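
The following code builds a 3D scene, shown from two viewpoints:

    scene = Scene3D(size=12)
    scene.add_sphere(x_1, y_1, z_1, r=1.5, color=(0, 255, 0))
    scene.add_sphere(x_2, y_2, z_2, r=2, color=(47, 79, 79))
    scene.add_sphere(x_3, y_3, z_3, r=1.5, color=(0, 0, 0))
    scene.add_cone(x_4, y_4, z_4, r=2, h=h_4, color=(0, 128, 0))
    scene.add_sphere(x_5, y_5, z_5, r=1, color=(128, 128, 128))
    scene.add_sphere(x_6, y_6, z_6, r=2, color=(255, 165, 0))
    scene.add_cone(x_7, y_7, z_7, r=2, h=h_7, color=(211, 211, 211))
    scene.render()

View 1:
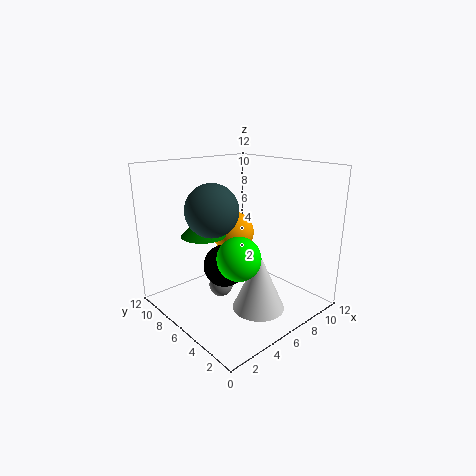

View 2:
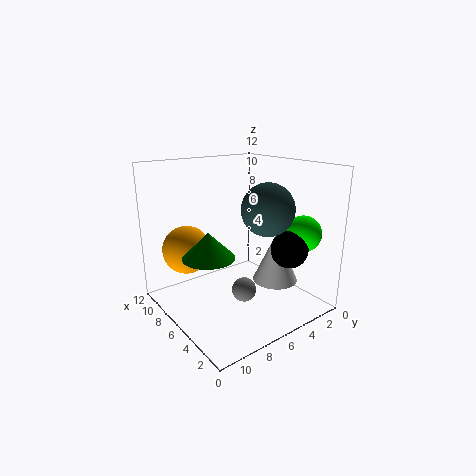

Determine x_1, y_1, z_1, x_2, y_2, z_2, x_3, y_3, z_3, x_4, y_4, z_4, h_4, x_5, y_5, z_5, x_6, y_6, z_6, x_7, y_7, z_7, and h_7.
x_1 = 2.5, y_1 = 2, z_1 = 6.5, x_2 = 3, y_2 = 5.5, z_2 = 9, x_3 = 2.5, y_3 = 3.5, z_3 = 5.5, x_4 = 5, y_4 = 9.5, z_4 = 5.5, h_4 = 2, x_5 = 4.5, y_5 = 6.5, z_5 = 2, x_6 = 8.5, y_6 = 9.5, z_6 = 5, x_7 = 5, y_7 = 2.5, z_7 = 1.5, h_7 = 4.5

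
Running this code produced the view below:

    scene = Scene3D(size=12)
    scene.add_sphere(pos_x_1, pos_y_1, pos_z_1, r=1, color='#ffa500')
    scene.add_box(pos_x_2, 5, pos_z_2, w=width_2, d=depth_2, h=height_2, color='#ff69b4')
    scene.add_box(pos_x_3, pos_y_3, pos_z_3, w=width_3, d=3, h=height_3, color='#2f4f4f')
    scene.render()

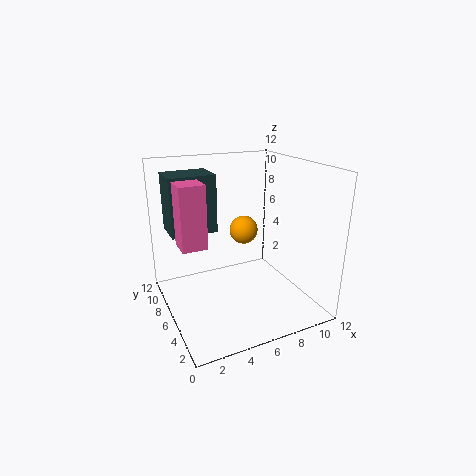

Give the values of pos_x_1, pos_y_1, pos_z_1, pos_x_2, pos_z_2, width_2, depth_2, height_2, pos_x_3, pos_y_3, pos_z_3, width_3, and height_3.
pos_x_1 = 5, pos_y_1 = 3, pos_z_1 = 8, pos_x_2 = 1, pos_z_2 = 6, width_2 = 2, depth_2 = 2, height_2 = 5, pos_x_3 = 1, pos_y_3 = 8, pos_z_3 = 6, width_3 = 4, height_3 = 5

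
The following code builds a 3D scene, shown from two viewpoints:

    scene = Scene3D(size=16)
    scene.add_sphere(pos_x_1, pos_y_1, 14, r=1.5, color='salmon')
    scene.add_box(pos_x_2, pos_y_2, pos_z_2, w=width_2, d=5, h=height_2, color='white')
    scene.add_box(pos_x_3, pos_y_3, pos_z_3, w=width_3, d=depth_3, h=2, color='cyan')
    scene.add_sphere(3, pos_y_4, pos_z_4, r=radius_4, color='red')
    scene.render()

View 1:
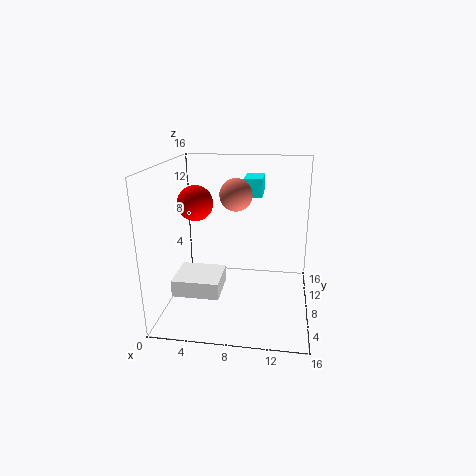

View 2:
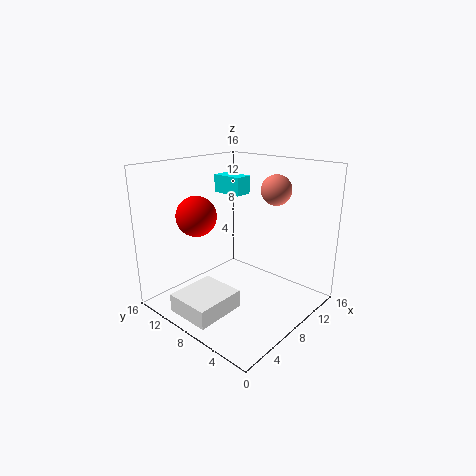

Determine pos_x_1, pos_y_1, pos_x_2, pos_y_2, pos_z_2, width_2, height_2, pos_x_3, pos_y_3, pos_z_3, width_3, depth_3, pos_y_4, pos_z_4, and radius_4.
pos_x_1 = 8.5, pos_y_1 = 3.5, pos_x_2 = 0.5, pos_y_2 = 6, pos_z_2 = 1, width_2 = 5.5, height_2 = 2, pos_x_3 = 8.5, pos_y_3 = 8.5, pos_z_3 = 12.5, width_3 = 2, depth_3 = 3.5, pos_y_4 = 9, pos_z_4 = 11.5, radius_4 = 2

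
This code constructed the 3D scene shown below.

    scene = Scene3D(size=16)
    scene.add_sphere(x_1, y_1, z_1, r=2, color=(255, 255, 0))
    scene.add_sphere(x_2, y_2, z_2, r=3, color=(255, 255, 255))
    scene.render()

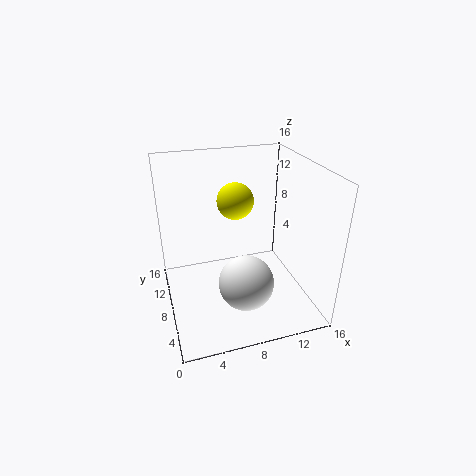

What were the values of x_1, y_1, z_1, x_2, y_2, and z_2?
x_1 = 8; y_1 = 9; z_1 = 12; x_2 = 8; y_2 = 5; z_2 = 4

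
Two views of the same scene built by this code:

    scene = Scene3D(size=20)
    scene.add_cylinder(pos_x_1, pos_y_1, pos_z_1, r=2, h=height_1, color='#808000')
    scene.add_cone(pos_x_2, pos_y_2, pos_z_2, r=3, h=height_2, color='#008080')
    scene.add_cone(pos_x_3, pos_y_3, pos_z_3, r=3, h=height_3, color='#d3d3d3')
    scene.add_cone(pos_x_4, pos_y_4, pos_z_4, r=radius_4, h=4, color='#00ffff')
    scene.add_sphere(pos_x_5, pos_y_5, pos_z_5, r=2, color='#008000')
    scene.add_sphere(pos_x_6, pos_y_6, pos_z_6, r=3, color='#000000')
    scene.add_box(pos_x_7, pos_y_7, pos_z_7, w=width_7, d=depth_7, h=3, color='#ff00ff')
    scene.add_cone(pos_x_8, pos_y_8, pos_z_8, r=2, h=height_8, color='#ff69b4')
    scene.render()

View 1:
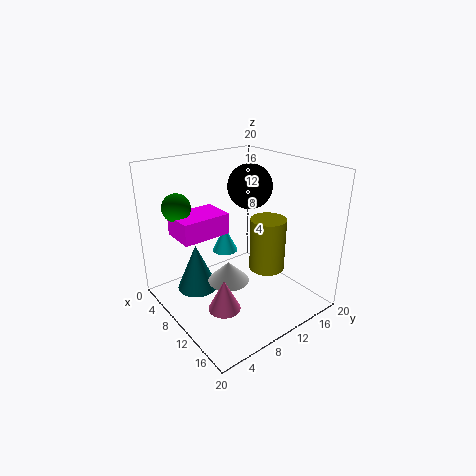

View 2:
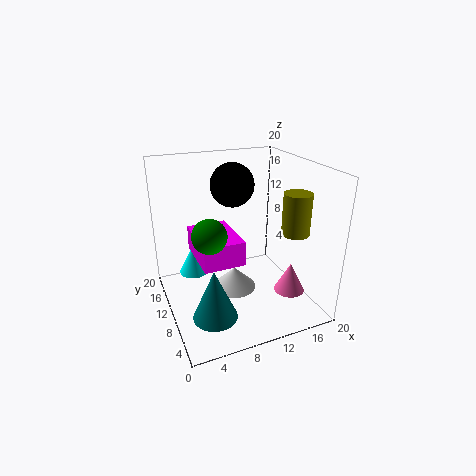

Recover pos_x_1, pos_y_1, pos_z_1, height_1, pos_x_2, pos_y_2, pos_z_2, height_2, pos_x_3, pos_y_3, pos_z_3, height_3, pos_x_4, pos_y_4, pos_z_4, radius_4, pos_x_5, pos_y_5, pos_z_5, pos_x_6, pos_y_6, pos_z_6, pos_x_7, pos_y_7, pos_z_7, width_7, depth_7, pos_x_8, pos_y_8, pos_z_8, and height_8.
pos_x_1 = 18
pos_y_1 = 8
pos_z_1 = 10
height_1 = 6
pos_x_2 = 5
pos_y_2 = 6
pos_z_2 = 1
height_2 = 7
pos_x_3 = 9
pos_y_3 = 9
pos_z_3 = 3
height_3 = 3
pos_x_4 = 4
pos_y_4 = 12
pos_z_4 = 5
radius_4 = 2
pos_x_5 = 4
pos_y_5 = 4
pos_z_5 = 14
pos_x_6 = 10
pos_y_6 = 12
pos_z_6 = 17
pos_x_7 = 3
pos_y_7 = 3
pos_z_7 = 10
width_7 = 5
depth_7 = 7
pos_x_8 = 15
pos_y_8 = 4
pos_z_8 = 4
height_8 = 4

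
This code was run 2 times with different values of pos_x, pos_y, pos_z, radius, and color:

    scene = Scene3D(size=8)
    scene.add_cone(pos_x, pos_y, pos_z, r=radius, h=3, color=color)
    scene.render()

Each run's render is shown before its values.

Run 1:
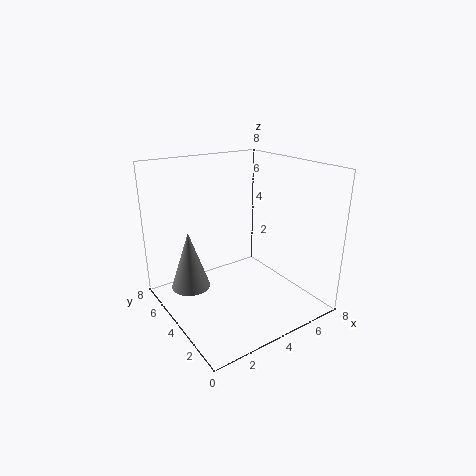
pos_x = 1
pos_y = 4
pos_z = 2
radius = 1
color = 'gray'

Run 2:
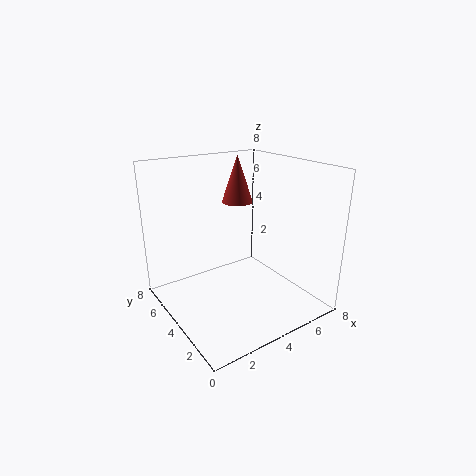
pos_x = 6
pos_y = 7
pos_z = 5
radius = 1
color = 'brown'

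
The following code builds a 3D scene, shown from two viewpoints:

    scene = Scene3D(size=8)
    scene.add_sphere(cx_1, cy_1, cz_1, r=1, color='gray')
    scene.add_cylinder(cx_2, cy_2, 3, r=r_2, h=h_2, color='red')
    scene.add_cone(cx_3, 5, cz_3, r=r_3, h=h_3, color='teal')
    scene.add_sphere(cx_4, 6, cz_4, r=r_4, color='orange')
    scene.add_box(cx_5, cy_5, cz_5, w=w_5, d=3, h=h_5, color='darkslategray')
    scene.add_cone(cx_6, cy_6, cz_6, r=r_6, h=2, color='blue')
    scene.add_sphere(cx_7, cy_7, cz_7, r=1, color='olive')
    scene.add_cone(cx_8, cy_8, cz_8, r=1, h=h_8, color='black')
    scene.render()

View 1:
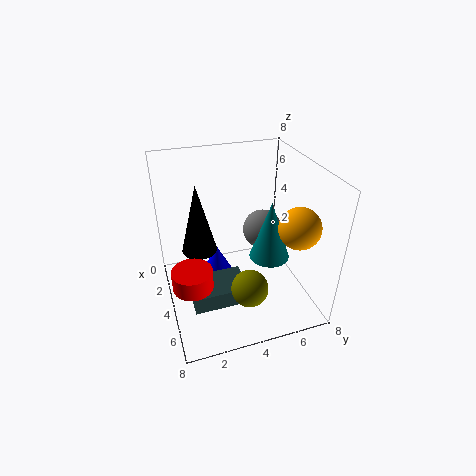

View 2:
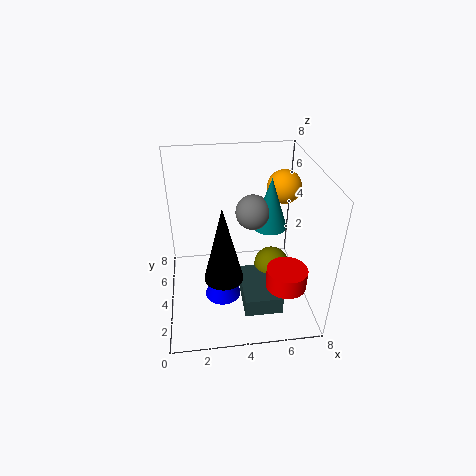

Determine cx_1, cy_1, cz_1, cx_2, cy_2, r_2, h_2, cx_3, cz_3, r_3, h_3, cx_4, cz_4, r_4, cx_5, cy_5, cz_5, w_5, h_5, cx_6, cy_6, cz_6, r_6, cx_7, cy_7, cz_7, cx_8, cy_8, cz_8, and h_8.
cx_1 = 5
cy_1 = 5
cz_1 = 5
cx_2 = 6
cy_2 = 1
r_2 = 1
h_2 = 1
cx_3 = 6
cz_3 = 4
r_3 = 1
h_3 = 3
cx_4 = 7
cz_4 = 6
r_4 = 1
cx_5 = 4
cy_5 = 1
cz_5 = 1
w_5 = 2
h_5 = 1
cx_6 = 3
cy_6 = 3
cz_6 = 1
r_6 = 1
cx_7 = 6
cy_7 = 4
cz_7 = 2
cx_8 = 3
cy_8 = 2
cz_8 = 3
h_8 = 4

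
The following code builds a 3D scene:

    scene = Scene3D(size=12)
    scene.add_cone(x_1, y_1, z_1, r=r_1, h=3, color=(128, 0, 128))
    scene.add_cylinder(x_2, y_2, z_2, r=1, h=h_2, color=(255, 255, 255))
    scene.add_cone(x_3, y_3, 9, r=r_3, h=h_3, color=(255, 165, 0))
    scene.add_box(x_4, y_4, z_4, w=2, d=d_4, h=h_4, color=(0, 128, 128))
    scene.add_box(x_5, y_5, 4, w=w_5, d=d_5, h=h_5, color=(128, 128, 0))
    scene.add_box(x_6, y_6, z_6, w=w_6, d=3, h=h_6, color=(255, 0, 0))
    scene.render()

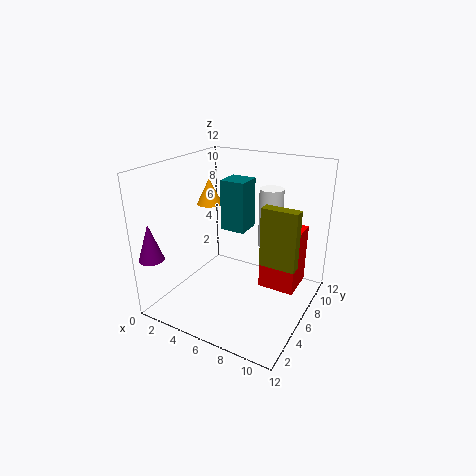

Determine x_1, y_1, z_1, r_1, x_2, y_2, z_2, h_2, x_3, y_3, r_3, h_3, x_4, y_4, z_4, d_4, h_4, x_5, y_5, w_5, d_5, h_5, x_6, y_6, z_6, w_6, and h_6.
x_1 = 1; y_1 = 1; z_1 = 5; r_1 = 1; x_2 = 8; y_2 = 8; z_2 = 5; h_2 = 5; x_3 = 4; y_3 = 5; r_3 = 1; h_3 = 2; x_4 = 5; y_4 = 5; z_4 = 7; d_4 = 2; h_4 = 4; x_5 = 8; y_5 = 6; w_5 = 3; d_5 = 1; h_5 = 5; x_6 = 8; y_6 = 6; z_6 = 2; w_6 = 3; h_6 = 5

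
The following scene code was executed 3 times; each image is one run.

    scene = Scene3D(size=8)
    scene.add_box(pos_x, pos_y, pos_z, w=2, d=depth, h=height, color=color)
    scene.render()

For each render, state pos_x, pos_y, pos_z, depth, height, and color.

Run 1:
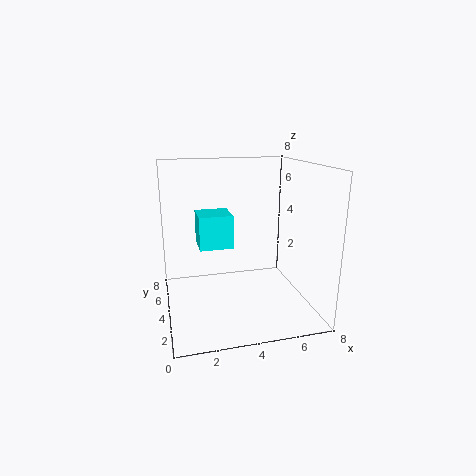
pos_x = 2, pos_y = 5, pos_z = 3, depth = 2, height = 2, color = 'cyan'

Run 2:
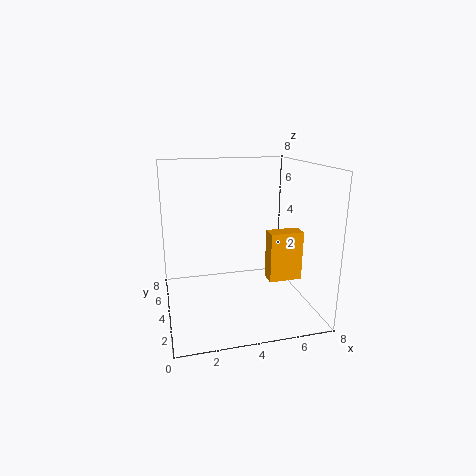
pos_x = 6, pos_y = 4, pos_z = 1, depth = 1, height = 3, color = 'orange'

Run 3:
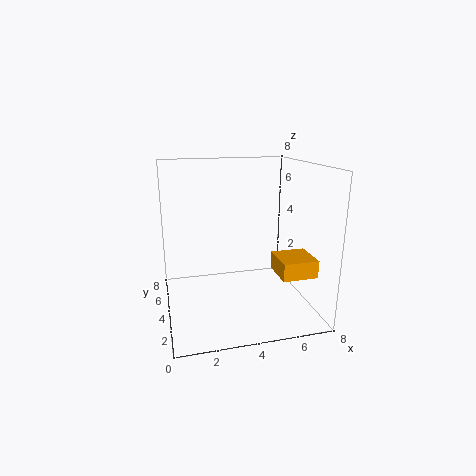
pos_x = 6, pos_y = 2, pos_z = 2, depth = 2, height = 1, color = 'orange'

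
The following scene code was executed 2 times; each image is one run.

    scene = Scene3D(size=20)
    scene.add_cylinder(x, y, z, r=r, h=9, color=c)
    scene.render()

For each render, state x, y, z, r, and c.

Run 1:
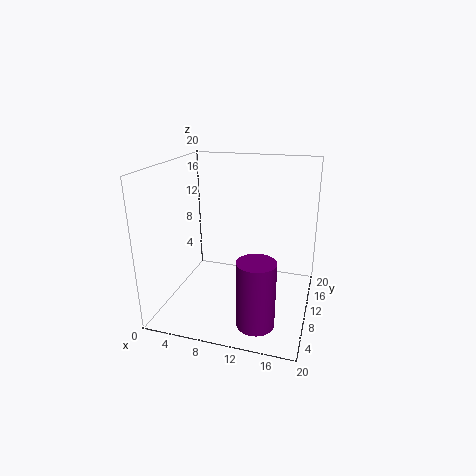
x = 14
y = 4.5
z = 0.5
r = 2.5
c = 'purple'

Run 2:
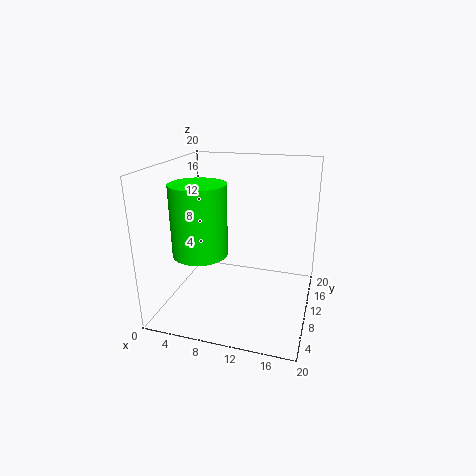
x = 6.5
y = 5
z = 9.5
r = 3.5
c = 'lime'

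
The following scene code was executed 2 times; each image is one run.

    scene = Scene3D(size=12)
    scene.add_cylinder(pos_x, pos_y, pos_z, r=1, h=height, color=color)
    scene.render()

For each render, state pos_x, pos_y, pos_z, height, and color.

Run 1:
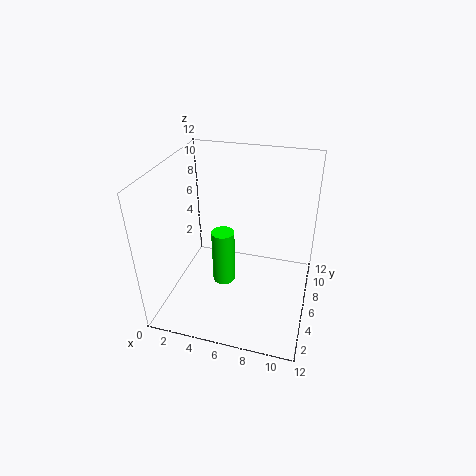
pos_x = 4.5
pos_y = 6.5
pos_z = 1
height = 5
color = 'lime'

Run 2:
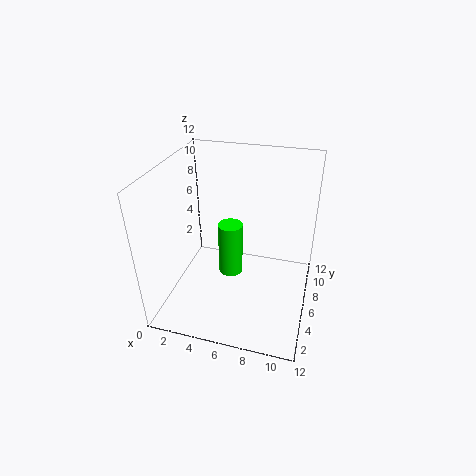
pos_x = 5.5
pos_y = 5.5
pos_z = 3
height = 4.5
color = 'lime'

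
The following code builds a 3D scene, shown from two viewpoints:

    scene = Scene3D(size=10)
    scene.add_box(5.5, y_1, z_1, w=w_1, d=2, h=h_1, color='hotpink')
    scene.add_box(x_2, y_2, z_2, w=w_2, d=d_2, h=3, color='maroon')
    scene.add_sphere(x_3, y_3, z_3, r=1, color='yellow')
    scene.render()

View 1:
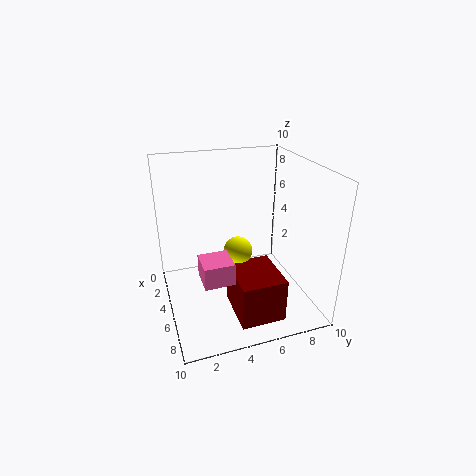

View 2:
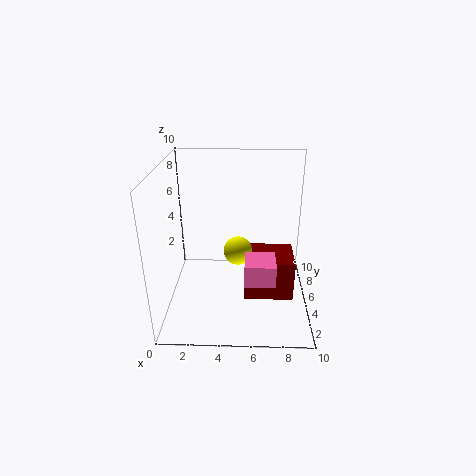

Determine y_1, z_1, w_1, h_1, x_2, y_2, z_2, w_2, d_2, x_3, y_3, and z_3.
y_1 = 2; z_1 = 3; w_1 = 2; h_1 = 1.5; x_2 = 5.5; y_2 = 4; z_2 = 0.5; w_2 = 3.5; d_2 = 3; x_3 = 5; y_3 = 5; z_3 = 4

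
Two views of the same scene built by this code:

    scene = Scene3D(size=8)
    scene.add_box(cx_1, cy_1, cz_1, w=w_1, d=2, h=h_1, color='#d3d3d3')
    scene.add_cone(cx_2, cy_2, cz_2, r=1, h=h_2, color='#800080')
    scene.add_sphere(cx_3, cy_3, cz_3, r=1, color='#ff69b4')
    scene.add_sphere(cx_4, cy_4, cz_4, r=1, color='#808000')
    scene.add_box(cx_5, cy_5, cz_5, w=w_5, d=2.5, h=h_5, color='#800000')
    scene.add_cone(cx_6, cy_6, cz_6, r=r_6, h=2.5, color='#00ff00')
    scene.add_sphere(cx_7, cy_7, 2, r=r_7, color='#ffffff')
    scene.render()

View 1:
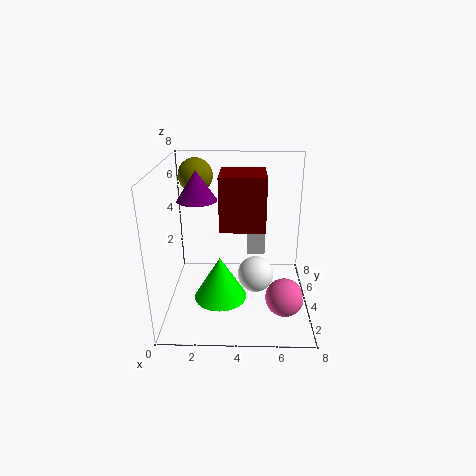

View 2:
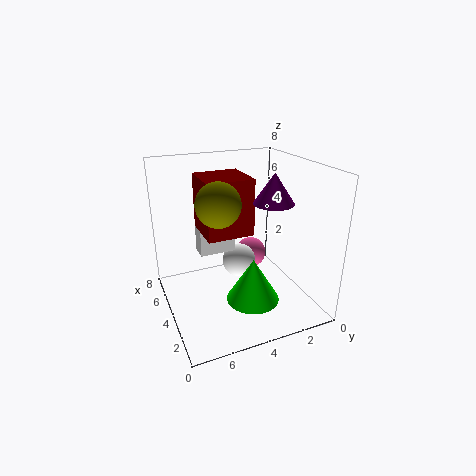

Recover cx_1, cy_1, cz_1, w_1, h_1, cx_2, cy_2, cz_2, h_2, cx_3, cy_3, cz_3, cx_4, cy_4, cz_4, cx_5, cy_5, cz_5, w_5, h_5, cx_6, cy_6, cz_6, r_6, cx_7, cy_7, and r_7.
cx_1 = 4.5; cy_1 = 4; cz_1 = 3; w_1 = 1; h_1 = 1.5; cx_2 = 2; cy_2 = 3; cz_2 = 6.5; h_2 = 1.5; cx_3 = 6.5; cy_3 = 2; cz_3 = 1.5; cx_4 = 1.5; cy_4 = 6; cz_4 = 7; cx_5 = 3; cy_5 = 3.5; cz_5 = 4.5; w_5 = 2.5; h_5 = 3; cx_6 = 3; cy_6 = 3.5; cz_6 = 0.5; r_6 = 1.5; cx_7 = 5; cy_7 = 3.5; r_7 = 1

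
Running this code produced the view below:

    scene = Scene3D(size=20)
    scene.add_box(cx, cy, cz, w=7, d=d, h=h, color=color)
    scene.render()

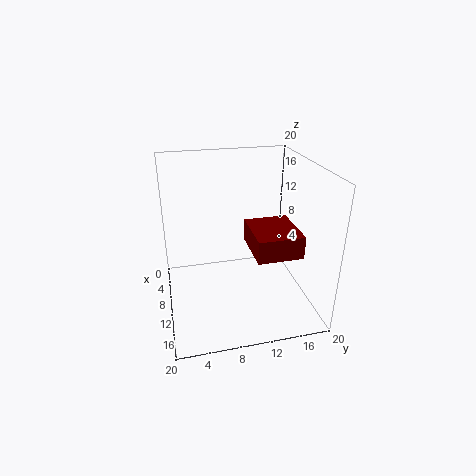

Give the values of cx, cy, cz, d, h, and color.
cx = 9.5
cy = 11
cz = 9.5
d = 6
h = 3
color = 'maroon'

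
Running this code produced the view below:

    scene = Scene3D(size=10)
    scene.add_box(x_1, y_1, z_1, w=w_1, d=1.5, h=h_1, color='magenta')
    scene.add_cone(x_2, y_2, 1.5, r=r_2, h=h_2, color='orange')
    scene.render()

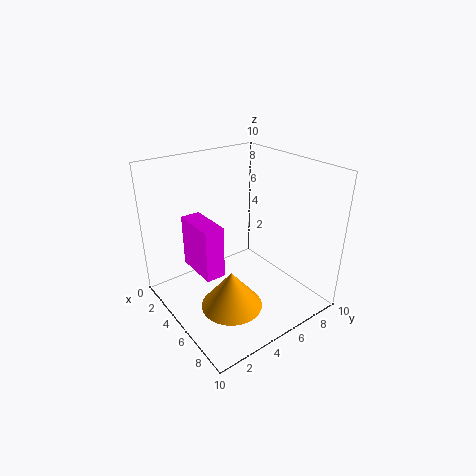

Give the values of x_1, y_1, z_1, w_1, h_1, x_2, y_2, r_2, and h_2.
x_1 = 0.5
y_1 = 3
z_1 = 1.5
w_1 = 3.5
h_1 = 4
x_2 = 7
y_2 = 3
r_2 = 2
h_2 = 2.5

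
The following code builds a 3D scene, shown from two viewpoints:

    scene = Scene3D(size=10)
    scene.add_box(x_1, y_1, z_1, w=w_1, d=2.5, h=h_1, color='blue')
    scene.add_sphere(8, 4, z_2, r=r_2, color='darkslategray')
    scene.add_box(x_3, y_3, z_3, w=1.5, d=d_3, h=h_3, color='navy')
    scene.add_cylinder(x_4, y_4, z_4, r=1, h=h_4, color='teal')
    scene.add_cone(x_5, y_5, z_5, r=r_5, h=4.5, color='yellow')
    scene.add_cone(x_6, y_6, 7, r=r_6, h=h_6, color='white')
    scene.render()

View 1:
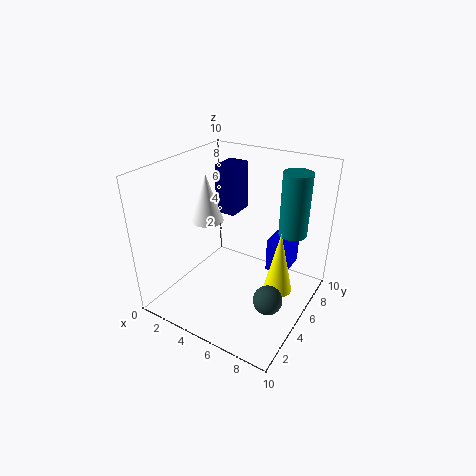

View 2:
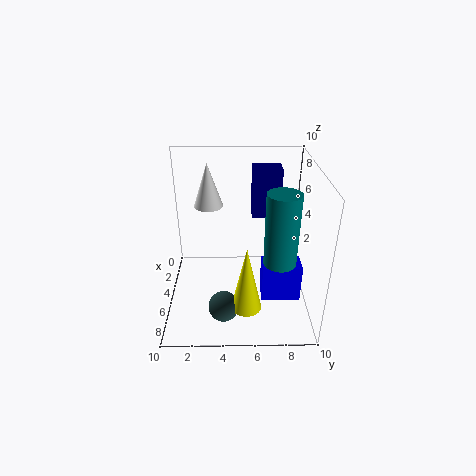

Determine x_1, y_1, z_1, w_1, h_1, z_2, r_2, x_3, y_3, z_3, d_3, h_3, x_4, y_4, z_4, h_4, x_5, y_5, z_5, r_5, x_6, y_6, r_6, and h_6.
x_1 = 6.5
y_1 = 6.5
z_1 = 2
w_1 = 1.5
h_1 = 2.5
z_2 = 1.5
r_2 = 1
x_3 = 2.5
y_3 = 6
z_3 = 6
d_3 = 2
h_3 = 3.5
x_4 = 8
y_4 = 7.5
z_4 = 5
h_4 = 4.5
x_5 = 8
y_5 = 5.5
z_5 = 1.5
r_5 = 1
x_6 = 4
y_6 = 3
r_6 = 1
h_6 = 3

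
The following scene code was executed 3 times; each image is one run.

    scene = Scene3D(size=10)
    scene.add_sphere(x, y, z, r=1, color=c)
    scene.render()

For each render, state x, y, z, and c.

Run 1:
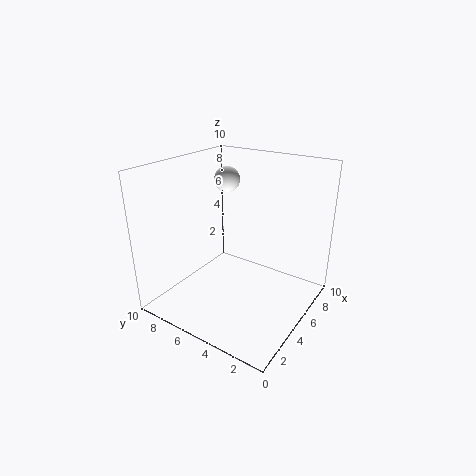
x = 8, y = 8, z = 8, c = 'white'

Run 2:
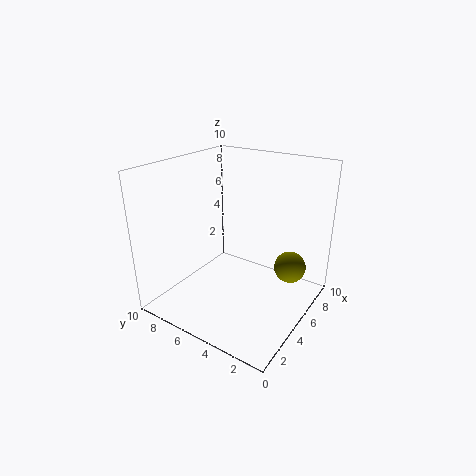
x = 5, y = 1, z = 4, c = 'olive'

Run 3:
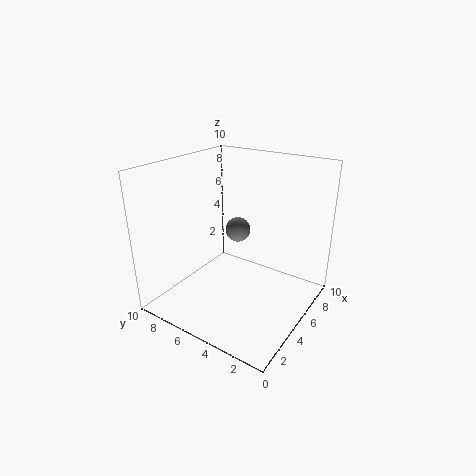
x = 8, y = 7, z = 4, c = 'gray'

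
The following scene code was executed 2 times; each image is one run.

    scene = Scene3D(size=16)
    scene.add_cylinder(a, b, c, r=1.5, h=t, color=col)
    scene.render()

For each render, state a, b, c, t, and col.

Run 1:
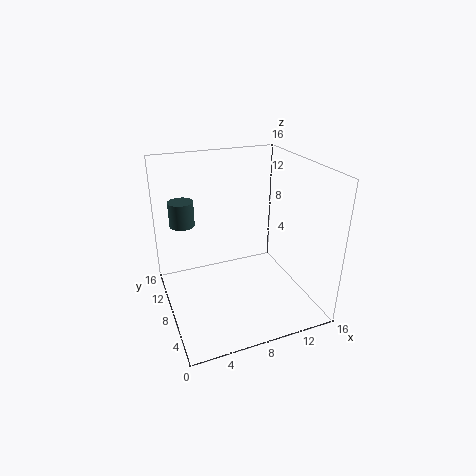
a = 3
b = 13.5
c = 8
t = 3
col = 'darkslategray'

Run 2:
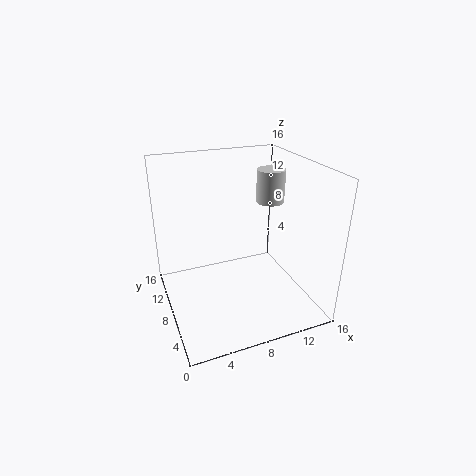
a = 11.5
b = 7.5
c = 12
t = 3.5
col = 'lightgray'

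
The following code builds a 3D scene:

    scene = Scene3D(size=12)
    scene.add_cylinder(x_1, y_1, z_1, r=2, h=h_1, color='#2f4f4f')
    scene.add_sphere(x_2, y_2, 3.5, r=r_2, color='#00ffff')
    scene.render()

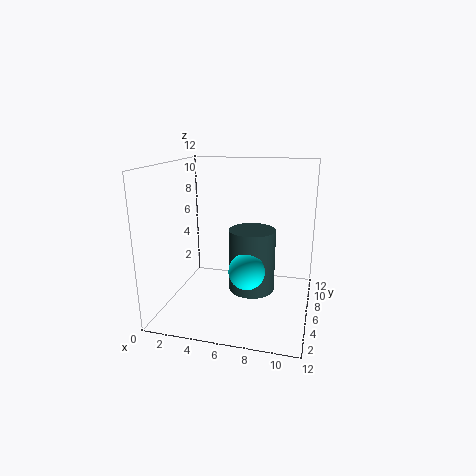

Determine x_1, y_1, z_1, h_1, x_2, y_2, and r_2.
x_1 = 7
y_1 = 7
z_1 = 1
h_1 = 5.5
x_2 = 7
y_2 = 5
r_2 = 1.5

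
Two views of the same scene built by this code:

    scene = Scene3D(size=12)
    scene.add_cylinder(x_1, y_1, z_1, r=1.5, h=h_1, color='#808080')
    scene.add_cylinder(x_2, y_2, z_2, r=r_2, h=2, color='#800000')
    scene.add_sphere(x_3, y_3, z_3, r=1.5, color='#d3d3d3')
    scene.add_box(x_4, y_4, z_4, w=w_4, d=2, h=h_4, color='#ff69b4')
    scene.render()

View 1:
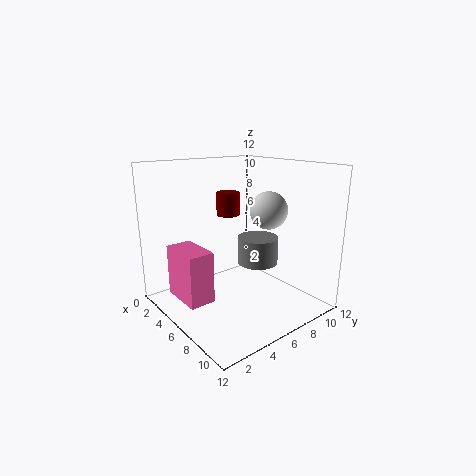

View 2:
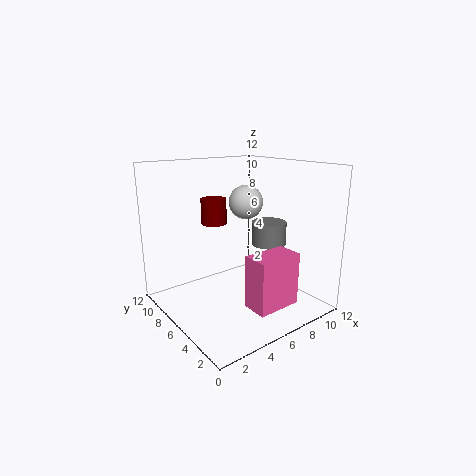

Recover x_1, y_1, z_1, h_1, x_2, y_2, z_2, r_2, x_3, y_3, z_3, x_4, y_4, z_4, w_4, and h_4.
x_1 = 9, y_1 = 5.5, z_1 = 5, h_1 = 2, x_2 = 4, y_2 = 6.5, z_2 = 7.5, r_2 = 1, x_3 = 8, y_3 = 7.5, z_3 = 8.5, x_4 = 4, y_4 = 0.5, z_4 = 2, w_4 = 3.5, h_4 = 4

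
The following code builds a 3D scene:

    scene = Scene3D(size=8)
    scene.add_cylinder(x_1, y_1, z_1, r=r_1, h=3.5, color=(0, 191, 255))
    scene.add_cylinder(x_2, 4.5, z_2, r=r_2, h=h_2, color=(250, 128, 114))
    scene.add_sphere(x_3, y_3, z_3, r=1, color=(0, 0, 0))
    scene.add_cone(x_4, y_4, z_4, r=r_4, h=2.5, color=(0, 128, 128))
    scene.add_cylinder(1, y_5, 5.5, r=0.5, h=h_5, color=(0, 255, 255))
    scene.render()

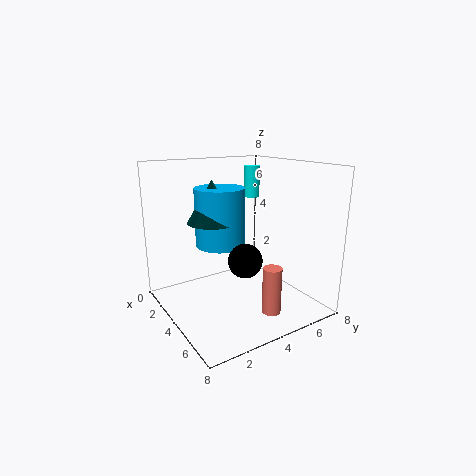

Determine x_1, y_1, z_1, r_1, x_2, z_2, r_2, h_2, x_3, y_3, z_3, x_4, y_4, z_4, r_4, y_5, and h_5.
x_1 = 2
y_1 = 4
z_1 = 3
r_1 = 1.5
x_2 = 6.5
z_2 = 0.5
r_2 = 0.5
h_2 = 2.5
x_3 = 4
y_3 = 4.5
z_3 = 2.5
x_4 = 2
y_4 = 3.5
z_4 = 4.5
r_4 = 1.5
y_5 = 7
h_5 = 2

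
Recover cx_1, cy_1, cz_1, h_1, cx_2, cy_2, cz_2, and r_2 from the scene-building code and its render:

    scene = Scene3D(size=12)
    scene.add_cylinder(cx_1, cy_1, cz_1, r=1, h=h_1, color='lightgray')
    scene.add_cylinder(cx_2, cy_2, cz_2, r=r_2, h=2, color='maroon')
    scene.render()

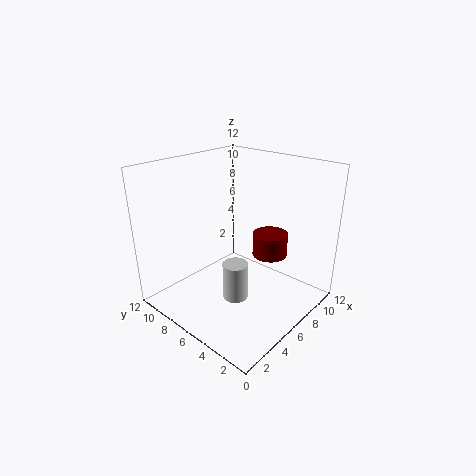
cx_1 = 4
cy_1 = 4.5
cz_1 = 2
h_1 = 3
cx_2 = 8.5
cy_2 = 4.5
cz_2 = 4
r_2 = 1.5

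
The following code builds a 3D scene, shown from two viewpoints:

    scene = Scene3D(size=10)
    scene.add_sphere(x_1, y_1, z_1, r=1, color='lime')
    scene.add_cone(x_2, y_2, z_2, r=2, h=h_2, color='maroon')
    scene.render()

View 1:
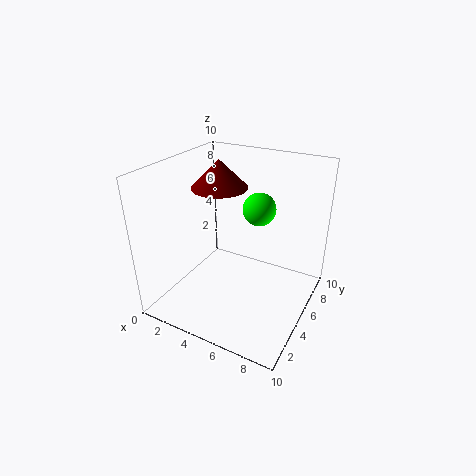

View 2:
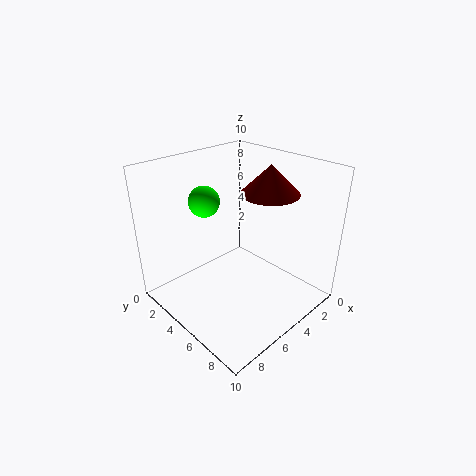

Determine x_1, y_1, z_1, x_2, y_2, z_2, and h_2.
x_1 = 7, y_1 = 4, z_1 = 8, x_2 = 3, y_2 = 6, z_2 = 8, h_2 = 2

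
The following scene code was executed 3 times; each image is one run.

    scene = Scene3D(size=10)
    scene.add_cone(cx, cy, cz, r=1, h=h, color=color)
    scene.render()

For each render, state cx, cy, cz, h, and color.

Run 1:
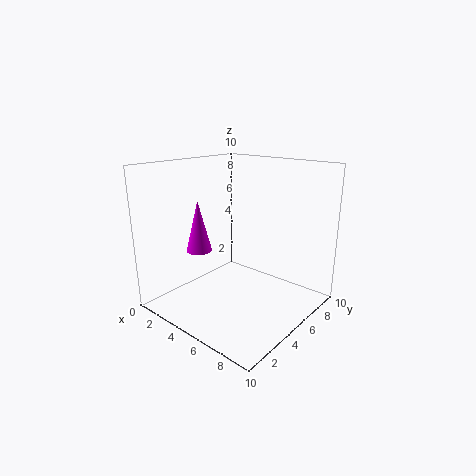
cx = 1; cy = 5; cz = 3; h = 4; color = 'magenta'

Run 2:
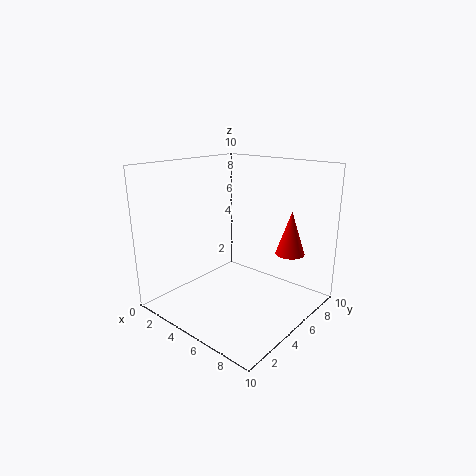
cx = 8; cy = 7; cz = 4; h = 3; color = 'red'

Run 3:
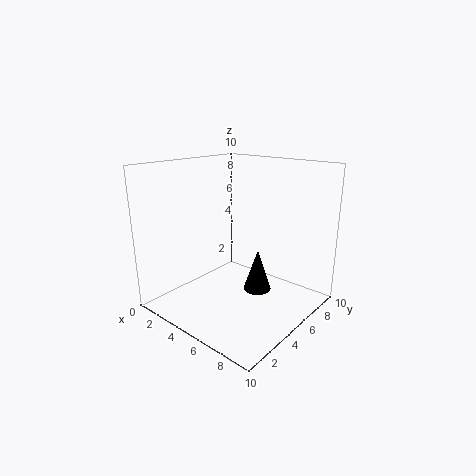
cx = 6; cy = 6; cz = 1; h = 3; color = 'black'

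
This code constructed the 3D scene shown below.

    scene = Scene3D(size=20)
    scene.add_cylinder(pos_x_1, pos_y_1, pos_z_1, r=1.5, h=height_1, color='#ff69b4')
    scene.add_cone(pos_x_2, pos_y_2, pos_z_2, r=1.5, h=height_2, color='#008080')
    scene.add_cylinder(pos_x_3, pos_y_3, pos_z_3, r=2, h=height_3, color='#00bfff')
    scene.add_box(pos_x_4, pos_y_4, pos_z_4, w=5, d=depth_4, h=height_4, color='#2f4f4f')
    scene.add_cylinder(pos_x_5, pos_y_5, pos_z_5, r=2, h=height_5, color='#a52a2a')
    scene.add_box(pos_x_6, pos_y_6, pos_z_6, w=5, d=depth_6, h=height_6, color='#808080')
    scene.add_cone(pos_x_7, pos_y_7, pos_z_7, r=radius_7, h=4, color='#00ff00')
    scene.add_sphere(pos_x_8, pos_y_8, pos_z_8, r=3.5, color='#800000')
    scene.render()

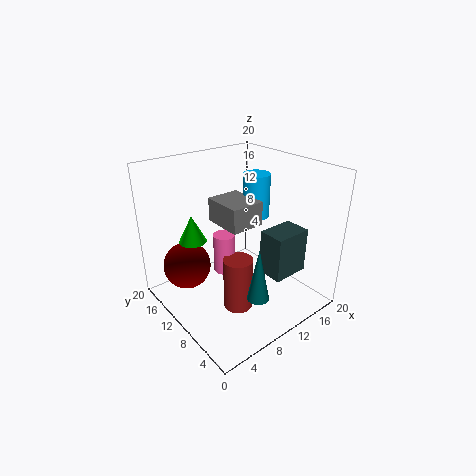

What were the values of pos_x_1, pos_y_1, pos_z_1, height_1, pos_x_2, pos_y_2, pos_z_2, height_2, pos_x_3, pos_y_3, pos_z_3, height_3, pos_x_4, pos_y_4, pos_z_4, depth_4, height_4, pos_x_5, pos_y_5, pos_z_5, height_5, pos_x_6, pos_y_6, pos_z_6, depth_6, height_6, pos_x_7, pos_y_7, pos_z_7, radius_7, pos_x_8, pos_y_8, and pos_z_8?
pos_x_1 = 8; pos_y_1 = 10.5; pos_z_1 = 5.5; height_1 = 5.5; pos_x_2 = 9; pos_y_2 = 4.5; pos_z_2 = 3.5; height_2 = 7.5; pos_x_3 = 15.5; pos_y_3 = 12.5; pos_z_3 = 11; height_3 = 6.5; pos_x_4 = 10.5; pos_y_4 = 2.5; pos_z_4 = 6.5; depth_4 = 3.5; height_4 = 6; pos_x_5 = 8; pos_y_5 = 7.5; pos_z_5 = 1; height_5 = 7.5; pos_x_6 = 9; pos_y_6 = 9.5; pos_z_6 = 11; depth_6 = 6; height_6 = 3.5; pos_x_7 = 6; pos_y_7 = 15.5; pos_z_7 = 8.5; radius_7 = 2; pos_x_8 = 5; pos_y_8 = 16; pos_z_8 = 4.5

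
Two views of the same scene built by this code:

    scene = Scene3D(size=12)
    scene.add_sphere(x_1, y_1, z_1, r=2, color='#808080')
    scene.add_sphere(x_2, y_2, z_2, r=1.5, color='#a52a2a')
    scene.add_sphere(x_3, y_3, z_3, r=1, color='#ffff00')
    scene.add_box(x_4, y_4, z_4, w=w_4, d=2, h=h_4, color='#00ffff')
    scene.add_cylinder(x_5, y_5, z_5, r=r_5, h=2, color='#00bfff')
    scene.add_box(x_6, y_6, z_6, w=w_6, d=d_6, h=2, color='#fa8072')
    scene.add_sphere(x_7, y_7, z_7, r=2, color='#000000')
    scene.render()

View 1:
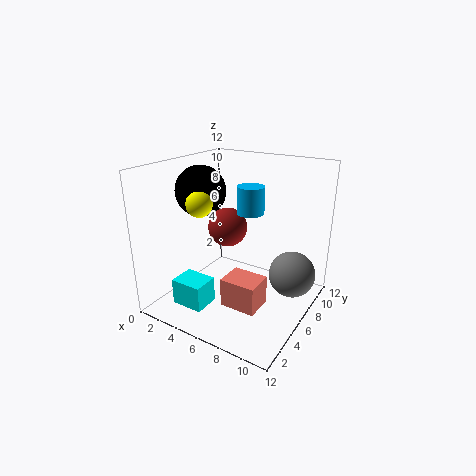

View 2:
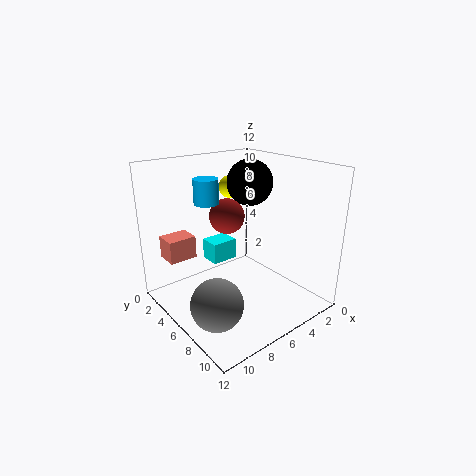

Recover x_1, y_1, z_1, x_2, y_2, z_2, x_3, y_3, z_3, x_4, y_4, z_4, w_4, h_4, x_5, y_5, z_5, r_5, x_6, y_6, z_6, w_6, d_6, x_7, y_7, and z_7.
x_1 = 10
y_1 = 8.5
z_1 = 2.5
x_2 = 6
y_2 = 4.5
z_2 = 7.5
x_3 = 4.5
y_3 = 3
z_3 = 9.5
x_4 = 3.5
y_4 = 0.5
z_4 = 2
w_4 = 2.5
h_4 = 2
x_5 = 8
y_5 = 4.5
z_5 = 9
r_5 = 1
x_6 = 8
y_6 = 0.5
z_6 = 3.5
w_6 = 2.5
d_6 = 2
x_7 = 3.5
y_7 = 4.5
z_7 = 10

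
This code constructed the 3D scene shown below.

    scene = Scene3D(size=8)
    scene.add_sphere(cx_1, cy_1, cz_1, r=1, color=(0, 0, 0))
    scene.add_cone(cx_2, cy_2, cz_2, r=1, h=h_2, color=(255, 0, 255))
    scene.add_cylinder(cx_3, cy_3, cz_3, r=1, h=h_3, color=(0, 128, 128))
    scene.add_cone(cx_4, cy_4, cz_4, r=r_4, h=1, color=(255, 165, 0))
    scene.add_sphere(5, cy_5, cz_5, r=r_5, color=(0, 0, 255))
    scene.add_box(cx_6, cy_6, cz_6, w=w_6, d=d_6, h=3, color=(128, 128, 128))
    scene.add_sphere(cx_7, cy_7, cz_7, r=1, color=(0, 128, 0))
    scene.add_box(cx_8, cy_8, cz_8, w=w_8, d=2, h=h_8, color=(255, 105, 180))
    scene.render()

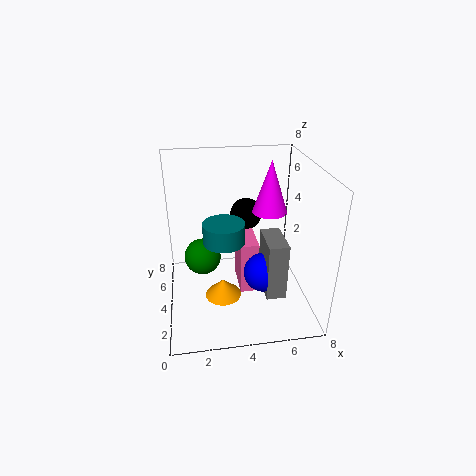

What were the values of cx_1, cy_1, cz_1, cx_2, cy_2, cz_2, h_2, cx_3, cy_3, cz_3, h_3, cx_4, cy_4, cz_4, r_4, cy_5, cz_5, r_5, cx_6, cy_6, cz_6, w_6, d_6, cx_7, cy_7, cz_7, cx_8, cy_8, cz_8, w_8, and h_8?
cx_1 = 5
cy_1 = 7
cz_1 = 4
cx_2 = 6
cy_2 = 5
cz_2 = 5
h_2 = 3
cx_3 = 3
cy_3 = 2
cz_3 = 5
h_3 = 1
cx_4 = 3
cy_4 = 3
cz_4 = 1
r_4 = 1
cy_5 = 2
cz_5 = 3
r_5 = 1
cx_6 = 5
cy_6 = 1
cz_6 = 2
w_6 = 1
d_6 = 2
cx_7 = 2
cy_7 = 4
cz_7 = 3
cx_8 = 4
cy_8 = 3
cz_8 = 1
w_8 = 1
h_8 = 3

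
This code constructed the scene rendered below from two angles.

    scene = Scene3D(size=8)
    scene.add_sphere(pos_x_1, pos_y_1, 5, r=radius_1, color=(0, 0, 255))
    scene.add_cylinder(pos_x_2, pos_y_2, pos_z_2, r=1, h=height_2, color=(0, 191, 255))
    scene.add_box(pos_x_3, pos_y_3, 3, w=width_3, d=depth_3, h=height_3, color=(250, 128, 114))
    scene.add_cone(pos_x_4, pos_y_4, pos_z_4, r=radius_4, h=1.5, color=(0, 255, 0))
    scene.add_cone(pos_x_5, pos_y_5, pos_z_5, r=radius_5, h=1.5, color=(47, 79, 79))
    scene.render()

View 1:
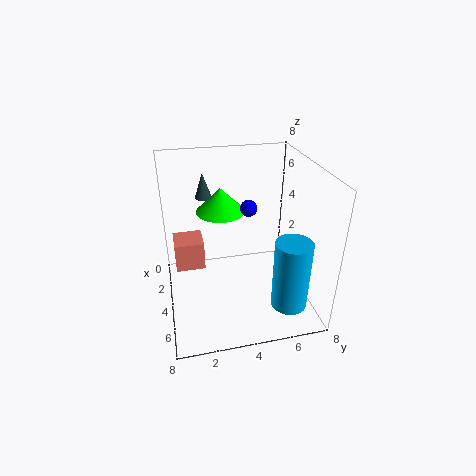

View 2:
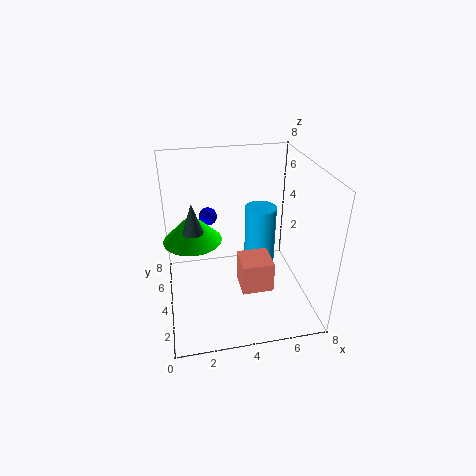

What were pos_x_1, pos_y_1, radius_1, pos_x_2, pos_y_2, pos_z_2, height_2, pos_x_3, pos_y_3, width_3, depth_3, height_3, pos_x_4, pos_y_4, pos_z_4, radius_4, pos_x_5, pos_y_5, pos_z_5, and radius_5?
pos_x_1 = 2.5
pos_y_1 = 5
radius_1 = 0.5
pos_x_2 = 6
pos_y_2 = 6.5
pos_z_2 = 0.5
height_2 = 4
pos_x_3 = 3.5
pos_y_3 = 0.5
width_3 = 1.5
depth_3 = 1.5
height_3 = 1.5
pos_x_4 = 1.5
pos_y_4 = 3.5
pos_z_4 = 4.5
radius_4 = 1.5
pos_x_5 = 1.5
pos_y_5 = 2.5
pos_z_5 = 5.5
radius_5 = 0.5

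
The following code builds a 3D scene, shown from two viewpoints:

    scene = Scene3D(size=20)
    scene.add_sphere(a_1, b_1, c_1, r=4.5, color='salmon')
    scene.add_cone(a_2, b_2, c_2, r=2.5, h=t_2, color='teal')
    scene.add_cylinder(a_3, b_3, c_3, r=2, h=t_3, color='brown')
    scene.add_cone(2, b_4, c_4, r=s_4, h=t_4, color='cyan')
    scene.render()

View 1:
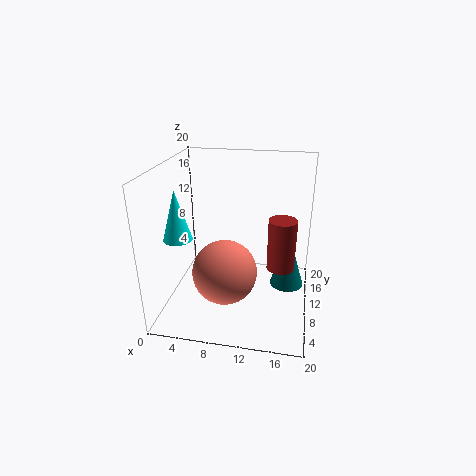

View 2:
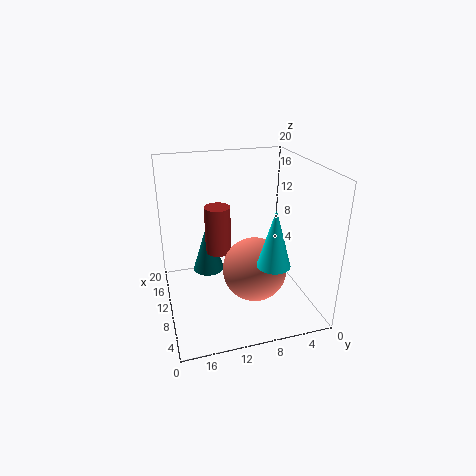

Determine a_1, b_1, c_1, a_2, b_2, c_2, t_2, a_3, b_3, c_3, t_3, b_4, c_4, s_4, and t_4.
a_1 = 8.5; b_1 = 8; c_1 = 5.5; a_2 = 17; b_2 = 13; c_2 = 1.5; t_2 = 8; a_3 = 16; b_3 = 11.5; c_3 = 5; t_3 = 7.5; b_4 = 8; c_4 = 10; s_4 = 2; t_4 = 7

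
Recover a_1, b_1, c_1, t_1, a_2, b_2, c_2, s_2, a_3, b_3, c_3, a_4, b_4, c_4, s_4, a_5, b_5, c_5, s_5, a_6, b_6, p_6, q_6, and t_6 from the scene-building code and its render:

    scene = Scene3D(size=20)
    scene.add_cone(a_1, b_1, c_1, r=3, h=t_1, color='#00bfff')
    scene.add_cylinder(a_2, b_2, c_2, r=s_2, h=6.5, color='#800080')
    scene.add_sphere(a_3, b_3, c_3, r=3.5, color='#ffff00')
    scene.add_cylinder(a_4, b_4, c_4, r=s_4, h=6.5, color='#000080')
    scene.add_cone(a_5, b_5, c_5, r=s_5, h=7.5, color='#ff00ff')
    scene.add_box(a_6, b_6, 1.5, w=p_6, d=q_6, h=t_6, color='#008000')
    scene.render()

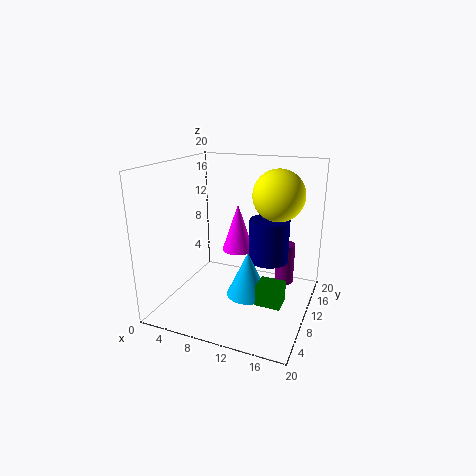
a_1 = 11.5; b_1 = 10; c_1 = 1.5; t_1 = 6.5; a_2 = 15; b_2 = 17.5; c_2 = 0.5; s_2 = 1.5; a_3 = 15; b_3 = 12; c_3 = 16; a_4 = 13; b_4 = 15; c_4 = 5; s_4 = 3; a_5 = 7.5; b_5 = 16; c_5 = 5.5; s_5 = 2.5; a_6 = 13.5; b_6 = 7.5; p_6 = 3.5; q_6 = 3; t_6 = 3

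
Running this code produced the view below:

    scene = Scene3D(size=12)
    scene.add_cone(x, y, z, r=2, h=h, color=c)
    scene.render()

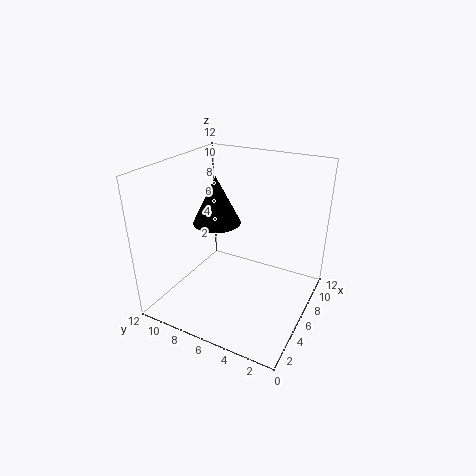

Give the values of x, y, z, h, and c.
x = 6, y = 8, z = 7, h = 4, c = 'black'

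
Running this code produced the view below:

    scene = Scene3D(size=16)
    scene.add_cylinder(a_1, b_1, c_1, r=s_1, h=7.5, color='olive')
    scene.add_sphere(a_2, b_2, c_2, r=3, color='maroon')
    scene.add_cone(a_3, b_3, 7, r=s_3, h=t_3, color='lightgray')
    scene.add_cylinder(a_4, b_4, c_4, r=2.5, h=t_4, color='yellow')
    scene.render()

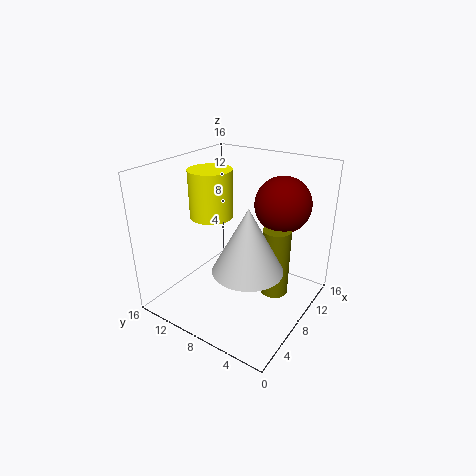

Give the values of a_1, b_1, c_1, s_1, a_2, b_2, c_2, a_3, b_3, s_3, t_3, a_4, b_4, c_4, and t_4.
a_1 = 8.5; b_1 = 3.5; c_1 = 2.5; s_1 = 1.5; a_2 = 10.5; b_2 = 4; c_2 = 12; a_3 = 4.5; b_3 = 4.5; s_3 = 3.5; t_3 = 6.5; a_4 = 8.5; b_4 = 12; c_4 = 9.5; t_4 = 5.5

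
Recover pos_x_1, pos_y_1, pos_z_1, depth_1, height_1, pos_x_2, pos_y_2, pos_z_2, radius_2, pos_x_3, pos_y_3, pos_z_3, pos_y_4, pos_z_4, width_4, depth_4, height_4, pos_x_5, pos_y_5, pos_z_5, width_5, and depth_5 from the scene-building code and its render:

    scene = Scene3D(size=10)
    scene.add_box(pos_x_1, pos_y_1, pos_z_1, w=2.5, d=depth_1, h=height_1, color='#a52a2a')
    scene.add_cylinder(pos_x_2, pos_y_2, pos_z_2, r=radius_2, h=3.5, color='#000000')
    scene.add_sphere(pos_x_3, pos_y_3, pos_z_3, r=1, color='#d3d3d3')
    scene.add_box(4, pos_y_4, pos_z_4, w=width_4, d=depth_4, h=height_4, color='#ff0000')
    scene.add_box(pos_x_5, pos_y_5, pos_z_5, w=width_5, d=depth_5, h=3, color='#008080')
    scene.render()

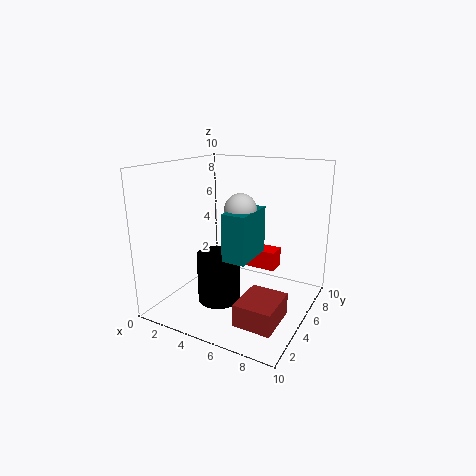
pos_x_1 = 6.5
pos_y_1 = 1.5
pos_z_1 = 0.5
depth_1 = 3
height_1 = 1.5
pos_x_2 = 4
pos_y_2 = 4
pos_z_2 = 0.5
radius_2 = 1.5
pos_x_3 = 6
pos_y_3 = 3.5
pos_z_3 = 7.5
pos_y_4 = 8
pos_z_4 = 1.5
width_4 = 2.5
depth_4 = 1.5
height_4 = 1.5
pos_x_5 = 5.5
pos_y_5 = 2
pos_z_5 = 4.5
width_5 = 1.5
depth_5 = 3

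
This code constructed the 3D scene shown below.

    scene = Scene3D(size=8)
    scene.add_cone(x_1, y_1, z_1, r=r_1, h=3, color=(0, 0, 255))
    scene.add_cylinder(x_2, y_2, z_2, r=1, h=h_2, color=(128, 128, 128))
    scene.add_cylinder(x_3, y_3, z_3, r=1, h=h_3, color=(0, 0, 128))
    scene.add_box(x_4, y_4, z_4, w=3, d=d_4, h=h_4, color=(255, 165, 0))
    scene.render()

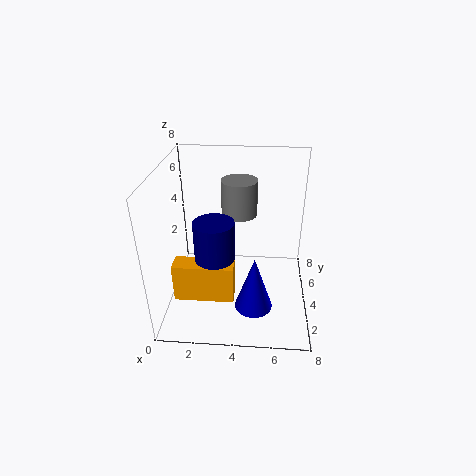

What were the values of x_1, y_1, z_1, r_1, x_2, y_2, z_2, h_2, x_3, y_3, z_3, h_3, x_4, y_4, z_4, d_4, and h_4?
x_1 = 5
y_1 = 2
z_1 = 1
r_1 = 1
x_2 = 4
y_2 = 5
z_2 = 5
h_2 = 2
x_3 = 3
y_3 = 2
z_3 = 4
h_3 = 2
x_4 = 1
y_4 = 1
z_4 = 2
d_4 = 1
h_4 = 2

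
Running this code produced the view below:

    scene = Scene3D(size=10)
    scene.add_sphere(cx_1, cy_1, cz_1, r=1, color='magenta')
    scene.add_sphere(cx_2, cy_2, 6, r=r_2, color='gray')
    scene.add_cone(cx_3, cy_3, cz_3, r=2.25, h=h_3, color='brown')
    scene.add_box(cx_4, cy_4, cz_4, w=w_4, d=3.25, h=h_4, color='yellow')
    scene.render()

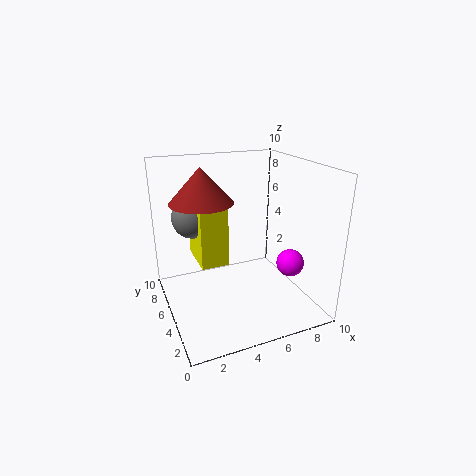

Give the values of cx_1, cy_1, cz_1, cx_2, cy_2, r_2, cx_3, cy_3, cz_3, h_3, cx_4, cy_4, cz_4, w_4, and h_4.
cx_1 = 8.75; cy_1 = 4; cz_1 = 2.75; cx_2 = 2.5; cy_2 = 7.5; r_2 = 1.5; cx_3 = 3; cy_3 = 6.75; cz_3 = 7.25; h_3 = 2.5; cx_4 = 2.5; cy_4 = 5.5; cz_4 = 2.75; w_4 = 2; h_4 = 4.5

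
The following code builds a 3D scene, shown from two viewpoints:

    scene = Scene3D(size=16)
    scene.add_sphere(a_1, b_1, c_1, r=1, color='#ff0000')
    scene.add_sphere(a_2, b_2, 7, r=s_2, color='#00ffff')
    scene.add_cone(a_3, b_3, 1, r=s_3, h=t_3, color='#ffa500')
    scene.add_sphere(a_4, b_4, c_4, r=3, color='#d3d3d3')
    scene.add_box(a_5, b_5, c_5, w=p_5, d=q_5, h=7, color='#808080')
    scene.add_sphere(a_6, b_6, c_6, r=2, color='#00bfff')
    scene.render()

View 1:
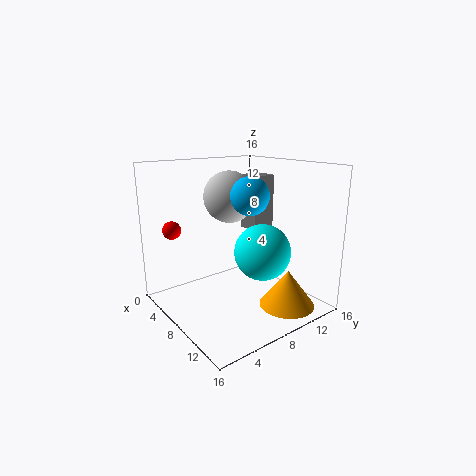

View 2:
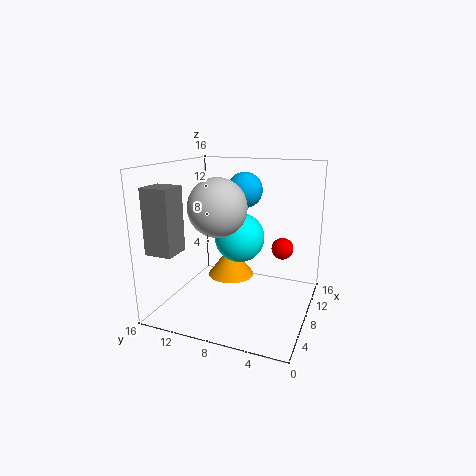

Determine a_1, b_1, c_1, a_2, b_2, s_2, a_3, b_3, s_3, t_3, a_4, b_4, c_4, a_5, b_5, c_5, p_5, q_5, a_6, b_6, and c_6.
a_1 = 4, b_1 = 2, c_1 = 9, a_2 = 11, b_2 = 9, s_2 = 3, a_3 = 13, b_3 = 11, s_3 = 3, t_3 = 4, a_4 = 5, b_4 = 9, c_4 = 12, a_5 = 2, b_5 = 13, c_5 = 7, p_5 = 3, q_5 = 3, a_6 = 10, b_6 = 8, c_6 = 13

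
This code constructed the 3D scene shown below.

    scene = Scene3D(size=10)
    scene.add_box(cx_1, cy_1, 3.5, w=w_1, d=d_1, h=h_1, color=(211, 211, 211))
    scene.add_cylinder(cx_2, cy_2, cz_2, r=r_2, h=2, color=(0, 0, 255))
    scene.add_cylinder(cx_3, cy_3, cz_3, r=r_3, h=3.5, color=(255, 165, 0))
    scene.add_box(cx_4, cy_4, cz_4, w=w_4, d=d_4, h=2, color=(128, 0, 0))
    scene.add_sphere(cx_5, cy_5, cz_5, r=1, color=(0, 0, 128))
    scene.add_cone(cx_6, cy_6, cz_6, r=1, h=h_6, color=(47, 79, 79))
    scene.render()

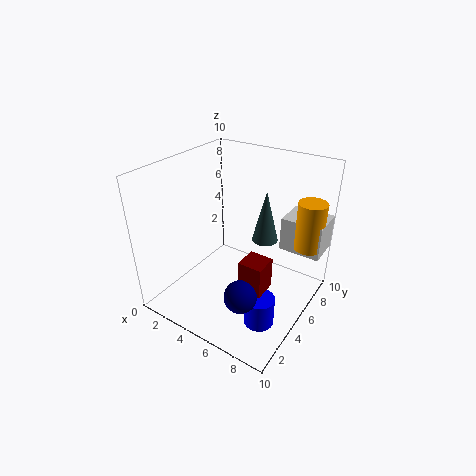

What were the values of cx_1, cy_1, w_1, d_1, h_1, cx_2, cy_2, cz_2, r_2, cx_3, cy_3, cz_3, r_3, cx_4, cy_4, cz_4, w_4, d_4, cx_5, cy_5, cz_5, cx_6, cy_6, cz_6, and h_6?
cx_1 = 7
cy_1 = 7.5
w_1 = 3
d_1 = 2.5
h_1 = 2.5
cx_2 = 8
cy_2 = 3
cz_2 = 0.5
r_2 = 1
cx_3 = 9
cy_3 = 8
cz_3 = 4
r_3 = 1
cx_4 = 7
cy_4 = 2
cz_4 = 3.5
w_4 = 1.5
d_4 = 1.5
cx_5 = 7.5
cy_5 = 1.5
cz_5 = 3.5
cx_6 = 5.5
cy_6 = 8
cz_6 = 3.5
h_6 = 4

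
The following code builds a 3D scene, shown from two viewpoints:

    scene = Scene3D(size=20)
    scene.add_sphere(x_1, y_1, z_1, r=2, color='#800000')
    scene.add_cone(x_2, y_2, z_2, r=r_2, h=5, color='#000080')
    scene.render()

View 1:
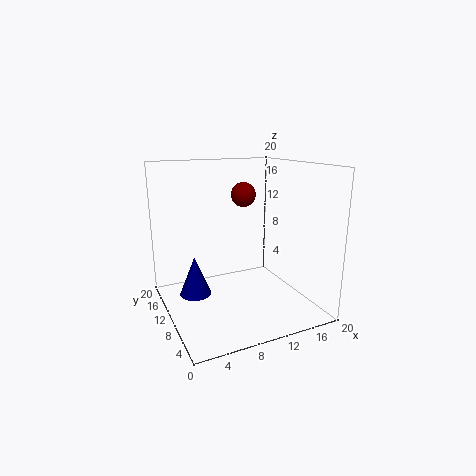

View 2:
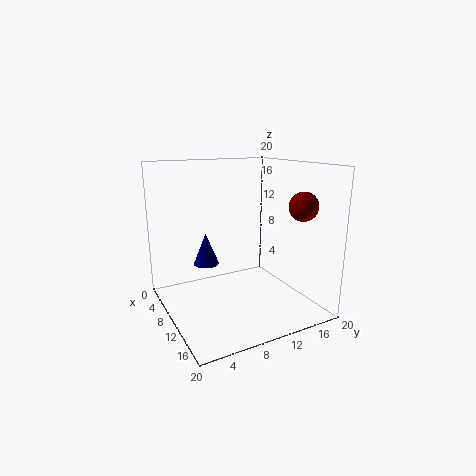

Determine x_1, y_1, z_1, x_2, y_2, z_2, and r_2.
x_1 = 14.5; y_1 = 17.5; z_1 = 14.5; x_2 = 3; y_2 = 8; z_2 = 4; r_2 = 2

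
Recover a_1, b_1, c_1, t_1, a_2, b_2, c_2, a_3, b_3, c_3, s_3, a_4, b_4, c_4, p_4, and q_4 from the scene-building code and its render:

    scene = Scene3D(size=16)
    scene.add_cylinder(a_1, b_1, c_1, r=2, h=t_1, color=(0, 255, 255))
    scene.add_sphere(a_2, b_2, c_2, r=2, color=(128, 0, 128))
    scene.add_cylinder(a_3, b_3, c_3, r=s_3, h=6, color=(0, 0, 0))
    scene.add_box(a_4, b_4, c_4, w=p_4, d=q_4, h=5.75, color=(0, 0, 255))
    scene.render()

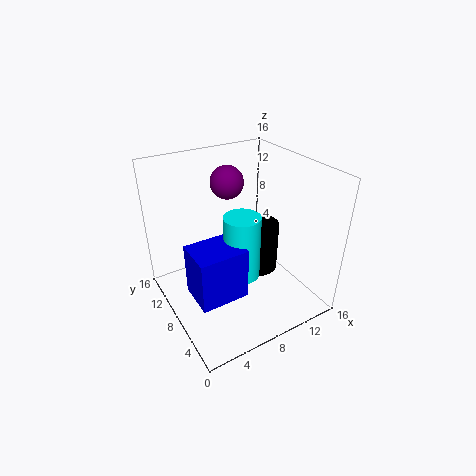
a_1 = 7.75, b_1 = 6.75, c_1 = 4, t_1 = 7.25, a_2 = 9.5, b_2 = 13, c_2 = 12.5, a_3 = 11.75, b_3 = 9.5, c_3 = 2, s_3 = 2.5, a_4 = 1.75, b_4 = 4.25, c_4 = 3, p_4 = 5.25, q_4 = 4.25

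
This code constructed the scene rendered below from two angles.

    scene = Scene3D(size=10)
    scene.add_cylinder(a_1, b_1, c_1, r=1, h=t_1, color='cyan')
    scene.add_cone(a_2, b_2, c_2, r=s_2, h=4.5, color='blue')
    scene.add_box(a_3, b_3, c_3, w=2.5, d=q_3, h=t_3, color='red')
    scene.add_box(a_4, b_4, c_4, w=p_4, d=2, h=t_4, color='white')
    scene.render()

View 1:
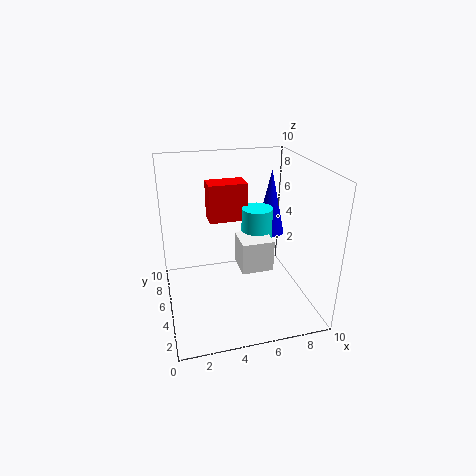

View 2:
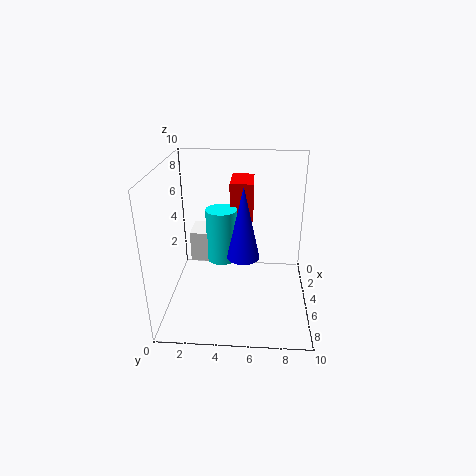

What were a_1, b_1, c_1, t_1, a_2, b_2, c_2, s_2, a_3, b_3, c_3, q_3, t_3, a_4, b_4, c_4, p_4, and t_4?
a_1 = 6, b_1 = 4, c_1 = 4, t_1 = 3.5, a_2 = 7.5, b_2 = 5.5, c_2 = 5, s_2 = 1, a_3 = 3, b_3 = 4.5, c_3 = 6.5, q_3 = 1.5, t_3 = 2.5, a_4 = 4.5, b_4 = 2, c_4 = 4, p_4 = 2, t_4 = 2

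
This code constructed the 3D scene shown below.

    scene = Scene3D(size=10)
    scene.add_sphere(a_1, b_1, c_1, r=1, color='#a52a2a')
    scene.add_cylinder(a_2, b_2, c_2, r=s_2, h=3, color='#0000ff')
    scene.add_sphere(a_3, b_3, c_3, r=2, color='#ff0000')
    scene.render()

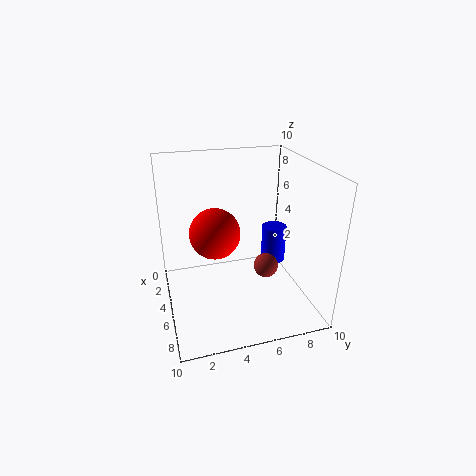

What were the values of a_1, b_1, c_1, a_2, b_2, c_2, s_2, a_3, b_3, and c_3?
a_1 = 3
b_1 = 8
c_1 = 1
a_2 = 2
b_2 = 9
c_2 = 1
s_2 = 1
a_3 = 2
b_3 = 4
c_3 = 4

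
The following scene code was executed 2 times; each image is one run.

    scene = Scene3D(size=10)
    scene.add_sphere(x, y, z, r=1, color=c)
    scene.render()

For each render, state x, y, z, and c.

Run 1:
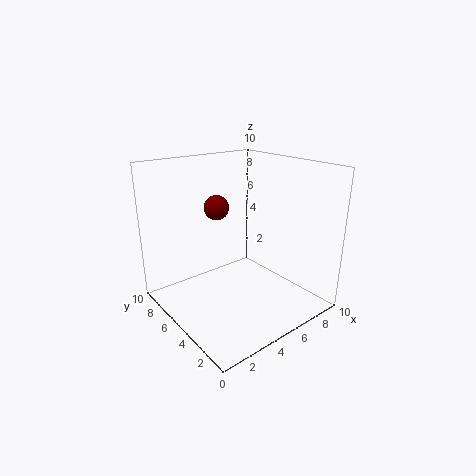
x = 6; y = 9; z = 6; c = 'maroon'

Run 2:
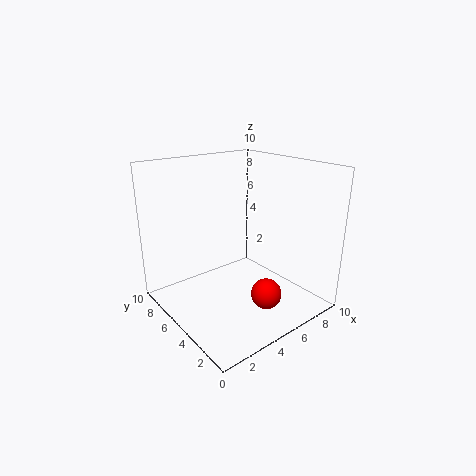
x = 5; y = 2; z = 2; c = 'red'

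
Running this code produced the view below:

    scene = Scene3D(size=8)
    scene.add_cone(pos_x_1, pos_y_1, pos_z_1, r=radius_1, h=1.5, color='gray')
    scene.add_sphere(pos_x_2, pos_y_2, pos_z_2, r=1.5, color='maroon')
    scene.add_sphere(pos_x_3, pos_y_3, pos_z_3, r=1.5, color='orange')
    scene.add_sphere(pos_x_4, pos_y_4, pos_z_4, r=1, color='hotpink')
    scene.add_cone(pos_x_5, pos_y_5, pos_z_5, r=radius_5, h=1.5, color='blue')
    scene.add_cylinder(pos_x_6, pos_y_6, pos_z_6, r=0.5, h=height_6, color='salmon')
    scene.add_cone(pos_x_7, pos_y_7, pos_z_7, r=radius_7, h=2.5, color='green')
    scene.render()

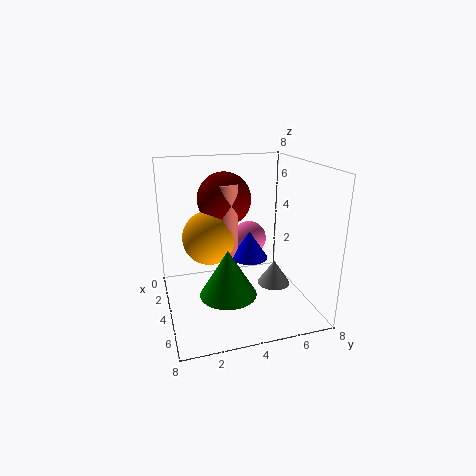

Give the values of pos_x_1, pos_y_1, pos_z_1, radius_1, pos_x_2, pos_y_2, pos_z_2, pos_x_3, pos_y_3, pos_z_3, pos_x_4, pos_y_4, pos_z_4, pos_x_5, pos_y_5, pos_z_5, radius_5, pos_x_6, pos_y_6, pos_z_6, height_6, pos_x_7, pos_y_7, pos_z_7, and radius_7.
pos_x_1 = 3.5
pos_y_1 = 6.5
pos_z_1 = 0.5
radius_1 = 1
pos_x_2 = 3
pos_y_2 = 3.5
pos_z_2 = 6
pos_x_3 = 3.5
pos_y_3 = 2.5
pos_z_3 = 4
pos_x_4 = 3
pos_y_4 = 5
pos_z_4 = 3.5
pos_x_5 = 4.5
pos_y_5 = 4.5
pos_z_5 = 3
radius_5 = 1
pos_x_6 = 4
pos_y_6 = 3.5
pos_z_6 = 3
height_6 = 4
pos_x_7 = 5.5
pos_y_7 = 3
pos_z_7 = 1.5
radius_7 = 1.5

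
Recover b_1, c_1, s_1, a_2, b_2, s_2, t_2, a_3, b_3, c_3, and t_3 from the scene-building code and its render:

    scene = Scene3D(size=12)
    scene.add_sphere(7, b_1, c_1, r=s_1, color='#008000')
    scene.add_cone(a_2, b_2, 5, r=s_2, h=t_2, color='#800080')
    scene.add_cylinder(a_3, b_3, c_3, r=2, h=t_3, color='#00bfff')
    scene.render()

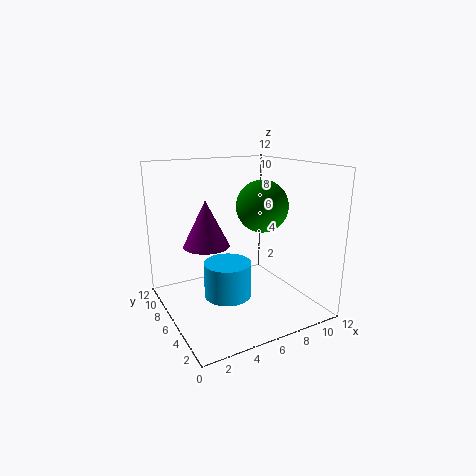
b_1 = 4, c_1 = 9, s_1 = 2, a_2 = 4, b_2 = 8, s_2 = 2, t_2 = 4, a_3 = 5, b_3 = 6, c_3 = 1, t_3 = 3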